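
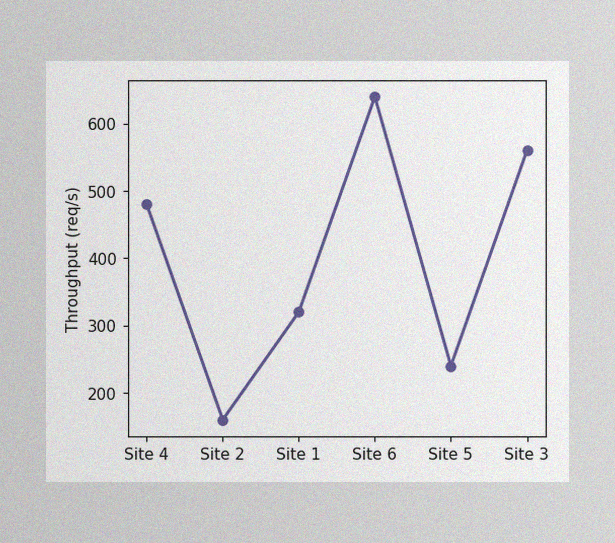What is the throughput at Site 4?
The image has some photo noise and uneven lighting. At Site 4, the line is at 480req/s.

480req/s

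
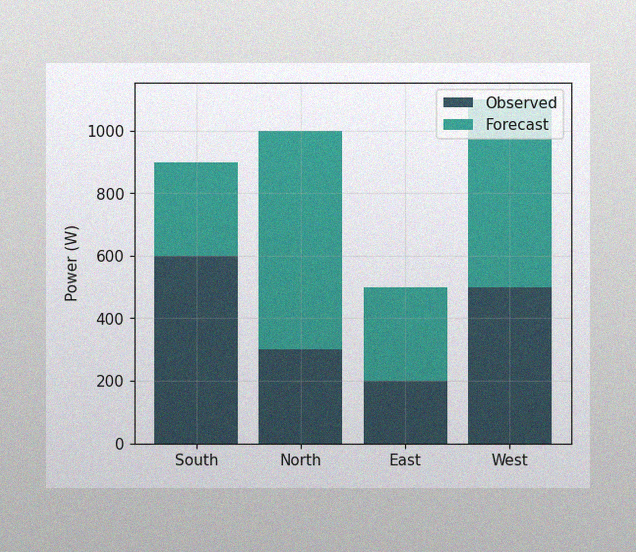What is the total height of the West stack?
1100W

The image has some photo noise and uneven lighting. The West stack's top reaches 1100W on the y-axis.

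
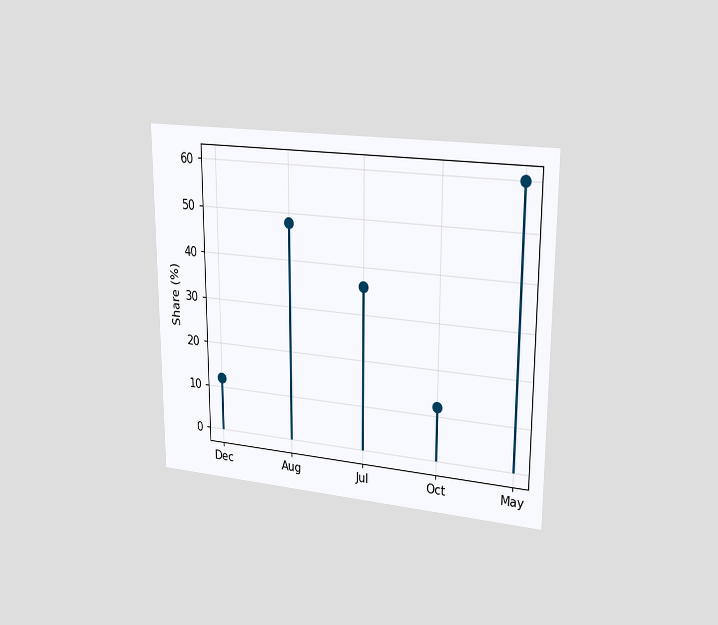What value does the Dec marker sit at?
12%

The chart is viewed slightly from the right. The Dec marker sits at 12%.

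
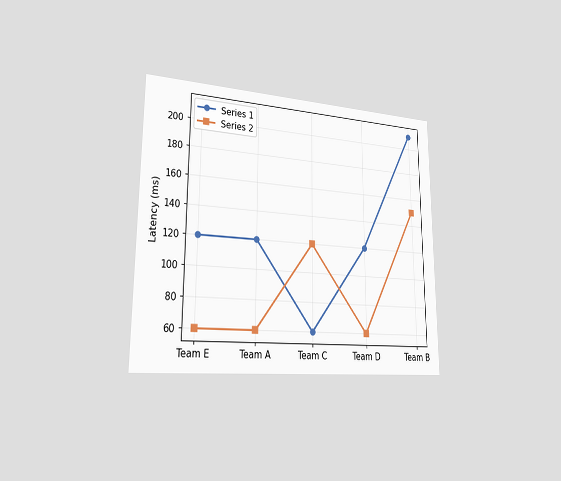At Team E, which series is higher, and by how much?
Series 1, by 60ms

The chart is viewed slightly from the left. At Team E, Series 1 sits above the other line by 60ms.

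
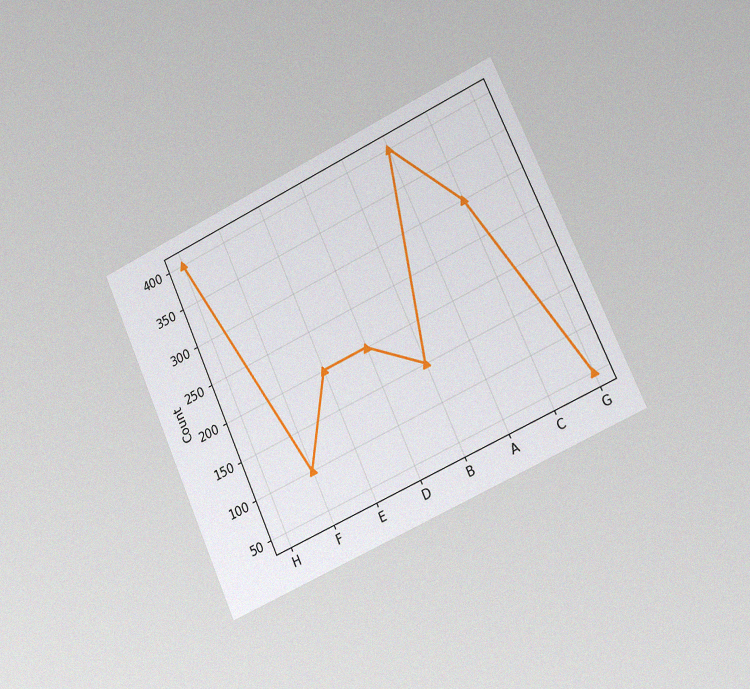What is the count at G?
The chart is tilted about 24° counter-clockwise and viewed slightly from the right, with some photo noise. At G, the line is at 50.

50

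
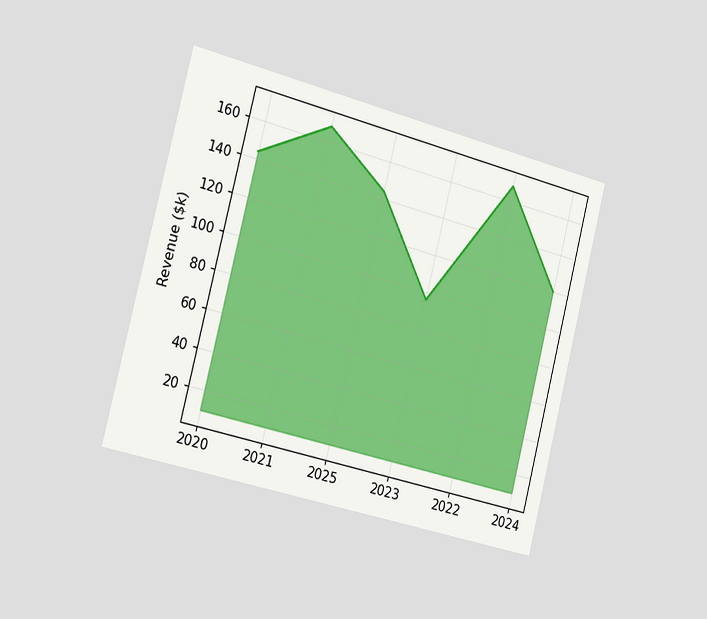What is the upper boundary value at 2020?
The chart is tilted about 14° clockwise and viewed slightly from the left. At 2020 the upper boundary is at $144k.

$144k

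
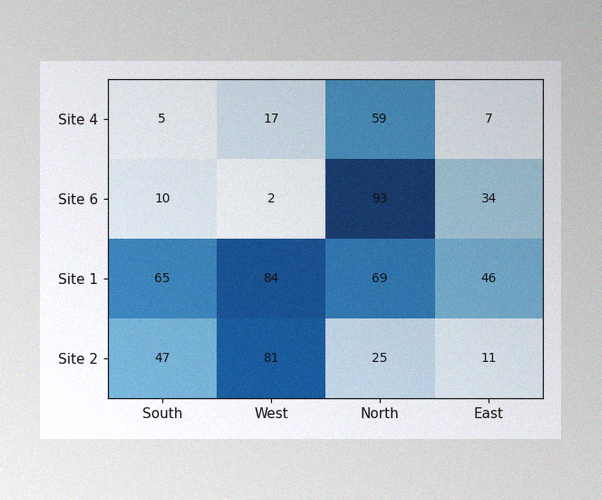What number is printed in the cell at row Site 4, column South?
5

The image has some photo noise and uneven lighting. The (Site 4, South) cell reads 5.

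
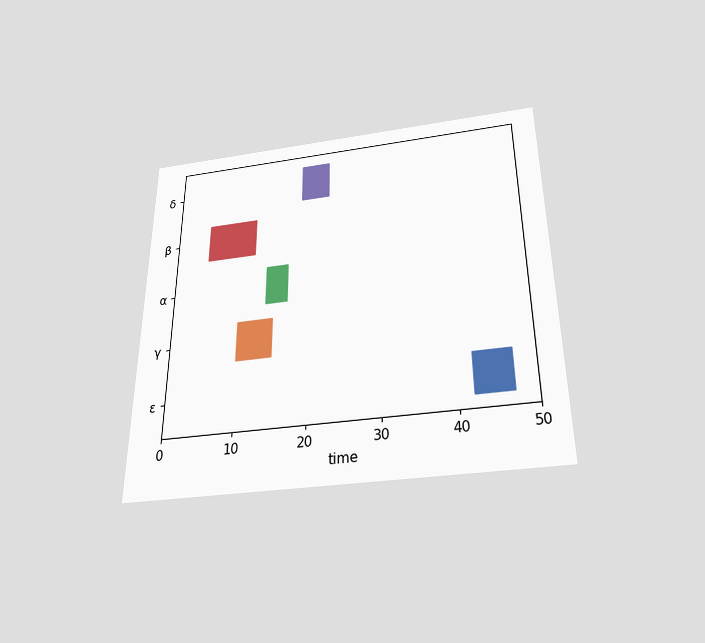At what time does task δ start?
The chart is viewed slightly from below. The δ bar begins at t=19.

19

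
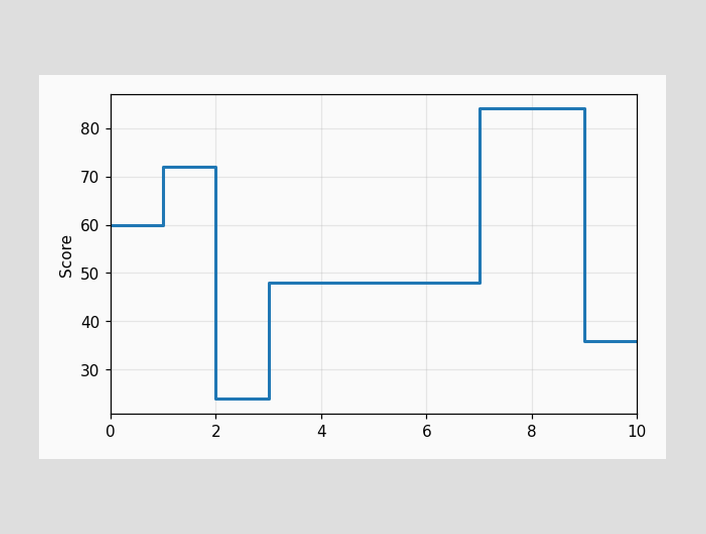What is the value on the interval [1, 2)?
On [1, 2) the step sits at 72.

72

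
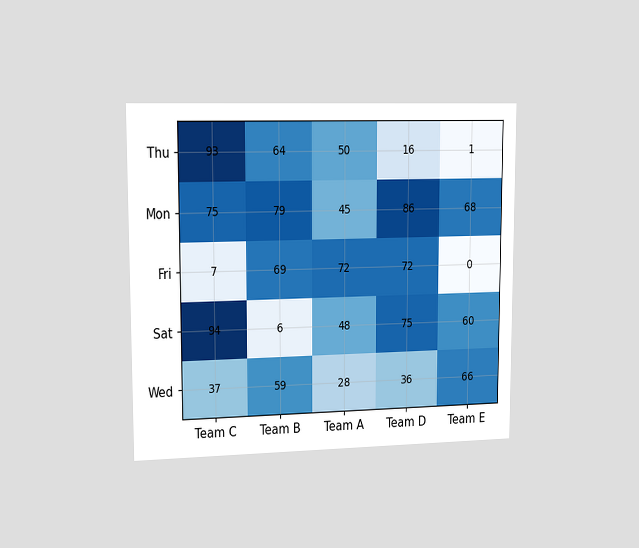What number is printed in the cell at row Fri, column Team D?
72

The chart is viewed slightly from the left. The (Fri, Team D) cell reads 72.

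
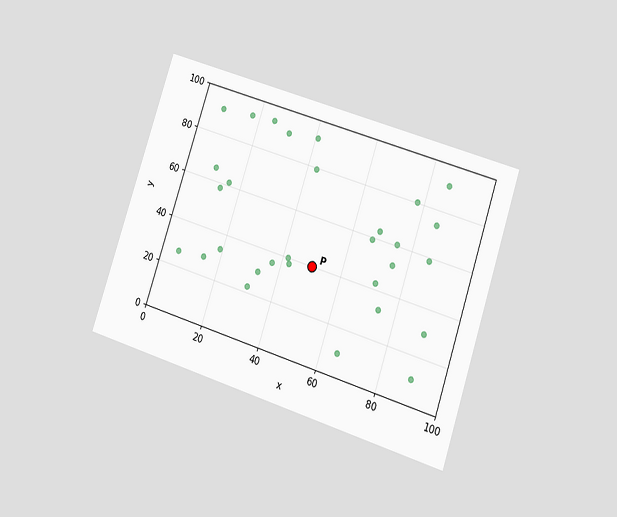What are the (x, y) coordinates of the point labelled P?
(50, 40)

The chart is tilted about 18° clockwise and viewed at a slight angle. Following the gridlines from P to each axis, P sits at (50, 40).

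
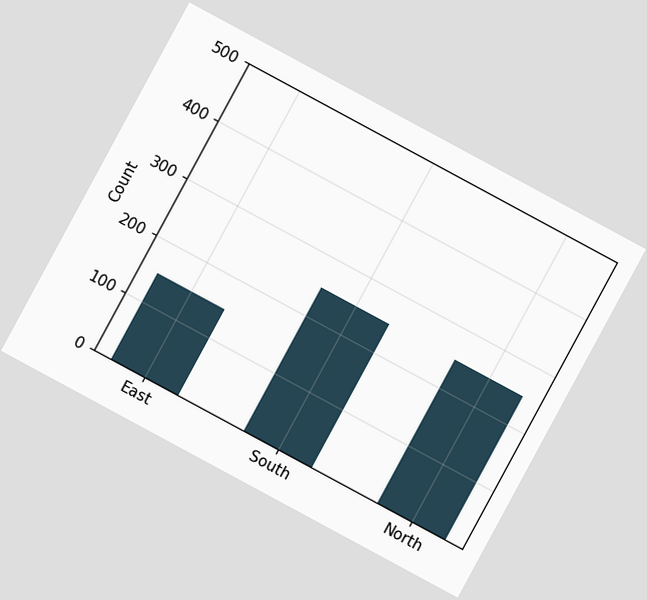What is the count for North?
250

The chart is tilted about 28° clockwise. Reading along the chart's y-axis, the North bar reaches 250.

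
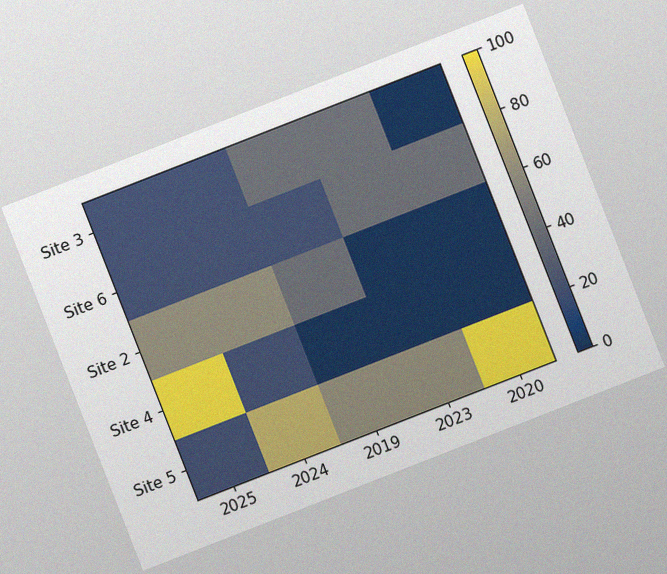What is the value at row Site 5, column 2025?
20

The chart is tilted about 21° counter-clockwise, with some photo noise. Matching cell (Site 5, 2025) against the colorbar gives 20.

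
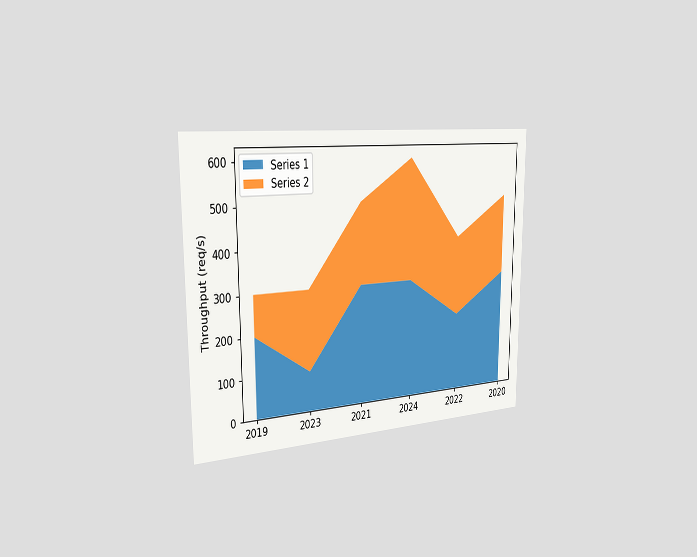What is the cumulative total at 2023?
The chart is viewed slightly from the left. The stacked total at 2023 reaches 300req/s.

300req/s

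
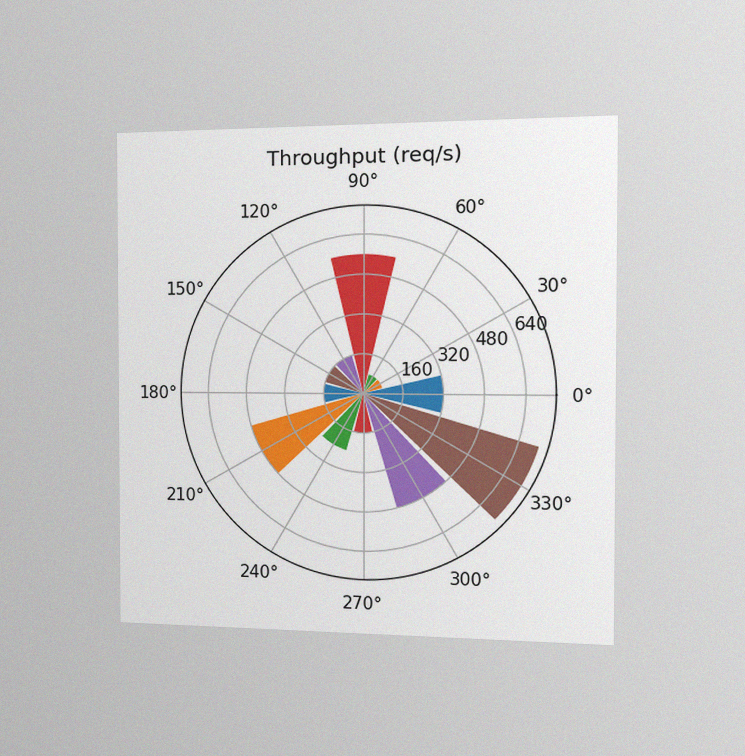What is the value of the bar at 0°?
The chart is viewed slightly from the right, with some photo noise. The bar at 0° reaches 320req/s on the radial axis.

320req/s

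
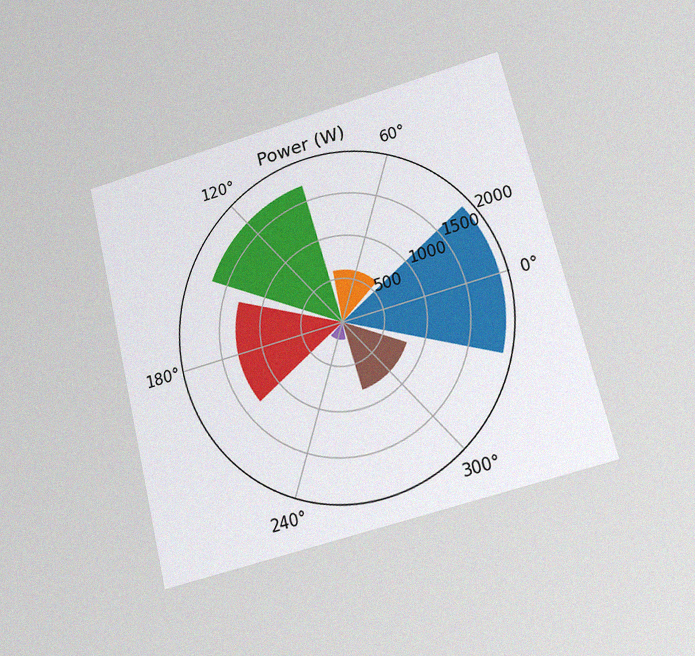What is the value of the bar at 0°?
The chart is tilted about 14° counter-clockwise and viewed at a slight angle, with some photo noise. The bar at 0° reaches 1900W on the radial axis.

1900W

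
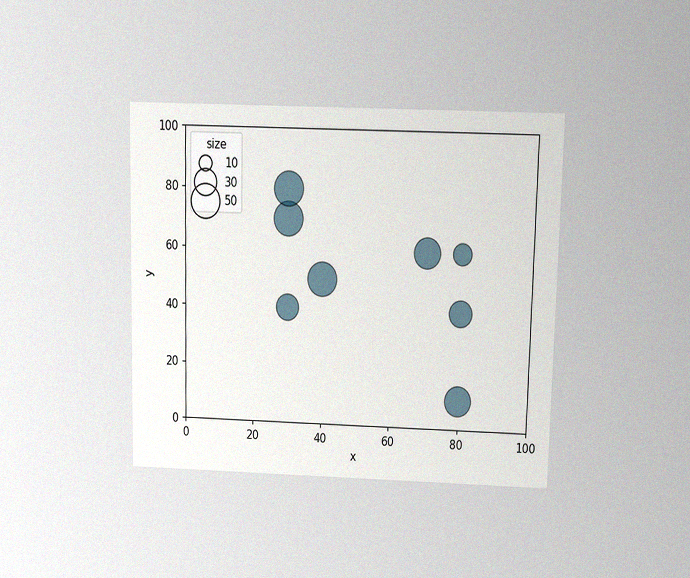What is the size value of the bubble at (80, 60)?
The chart is viewed slightly from above, with some photo noise. Matching the bubble at (80, 60) against the size legend gives 20.

20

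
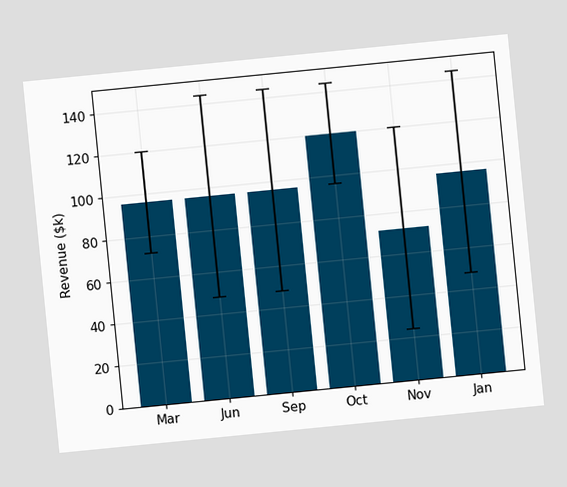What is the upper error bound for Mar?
$120k

The chart is tilted about 6° counter-clockwise. The Mar bar's upper whisker reaches $120k.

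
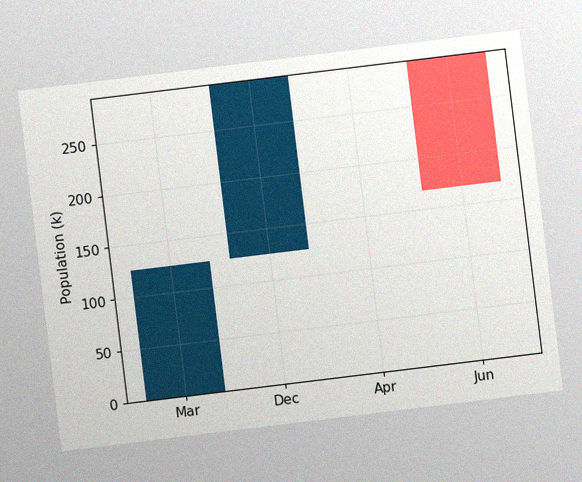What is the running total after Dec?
The chart is tilted about 7° counter-clockwise, with some photo noise. After Dec the running total reaches 294k.

294k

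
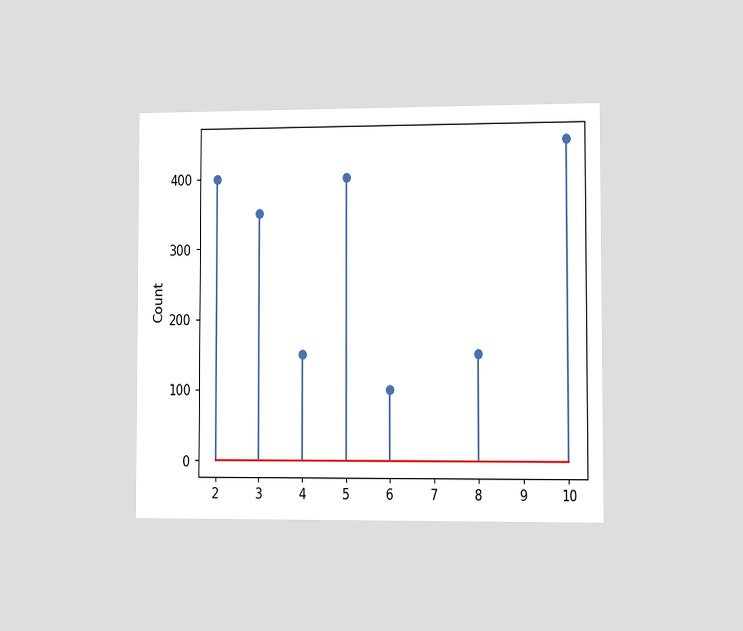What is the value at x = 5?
400

The chart is viewed slightly from the right. The stem at x=5 reaches 400.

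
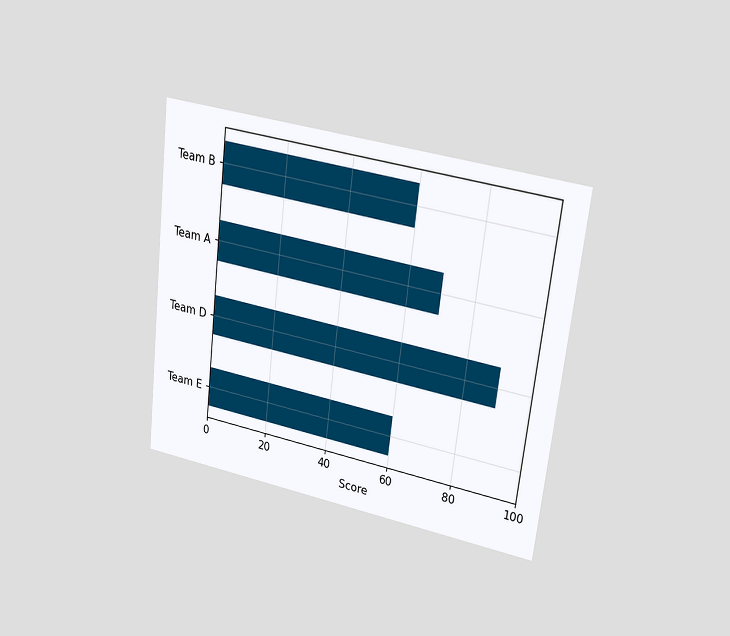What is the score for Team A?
70

The chart is tilted about 7° clockwise and viewed at a slight angle. Reading along the chart's x-axis, the Team A bar reaches 70.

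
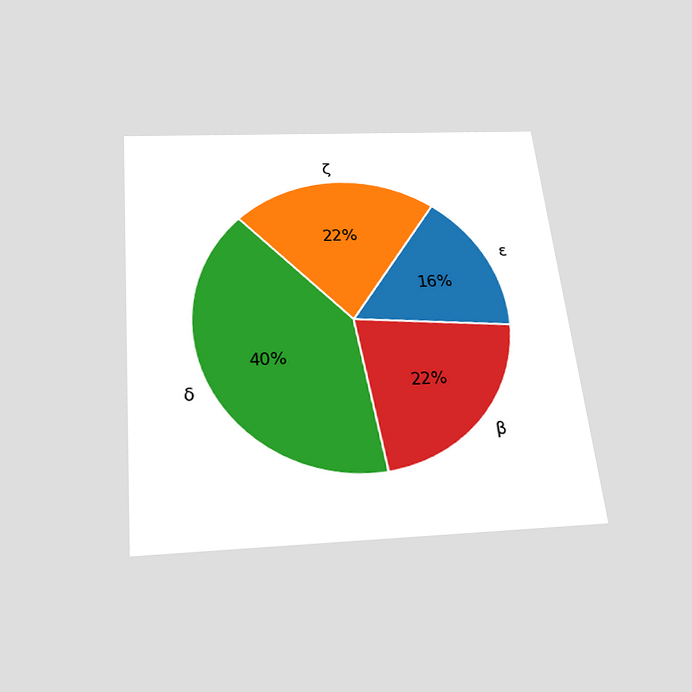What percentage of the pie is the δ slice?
The chart is tilted about 6° counter-clockwise and viewed slightly from below. The δ slice takes up 40% of the pie.

40%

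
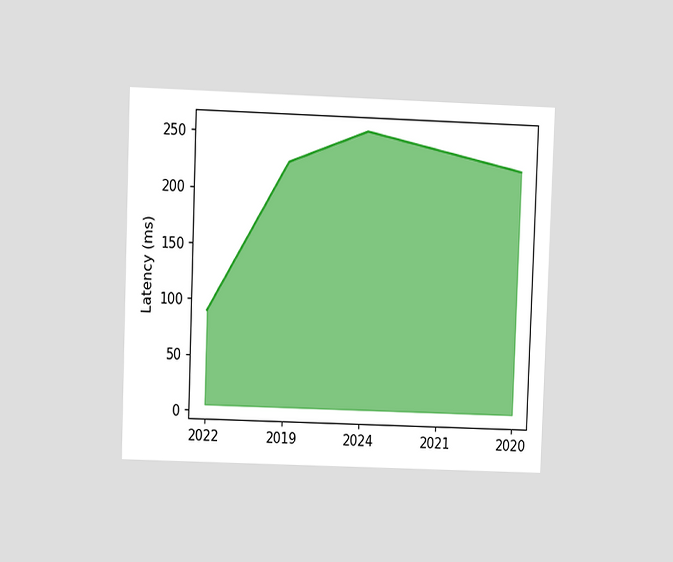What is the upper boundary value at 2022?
The chart is tilted about 2° clockwise and viewed at a slight angle. At 2022 the upper boundary is at 90ms.

90ms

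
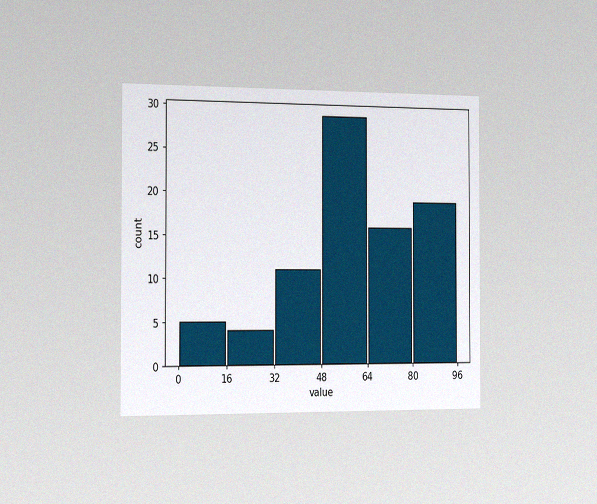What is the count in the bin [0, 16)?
The chart is viewed slightly from the left, with some photo noise. The [0, 16) bin has height 5.

5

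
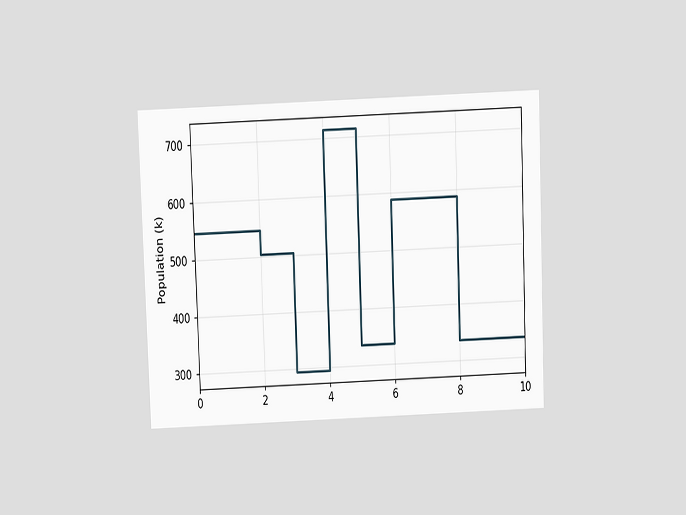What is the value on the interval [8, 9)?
336k

The chart is tilted about 2° counter-clockwise and viewed slightly from above. On [8, 9) the step sits at 336k.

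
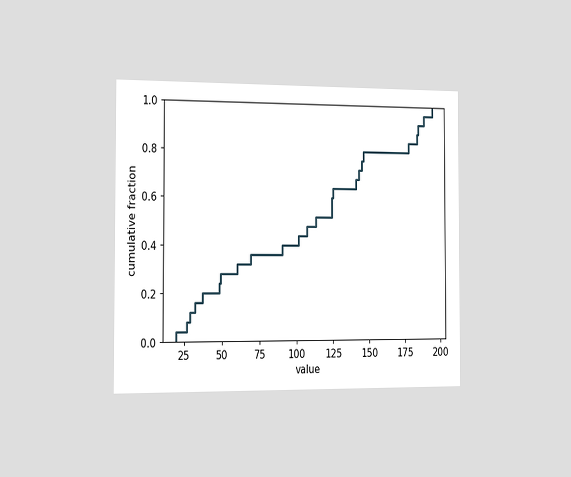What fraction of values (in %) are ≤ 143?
72%

The chart is viewed slightly from the left. At x=143 the ECDF step is at 72%.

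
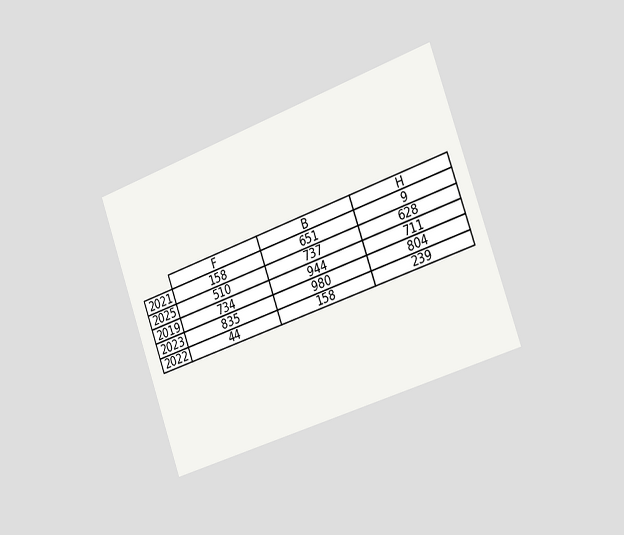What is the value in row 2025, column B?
The chart is tilted about 19° counter-clockwise and viewed slightly from the right. The (2025, B) cell reads 737.

737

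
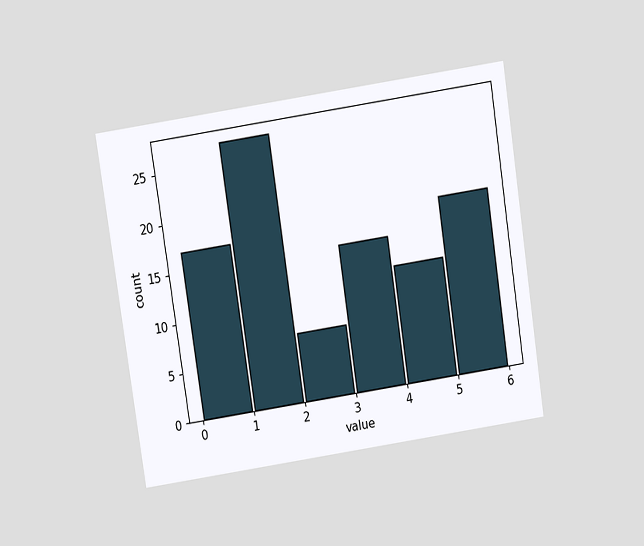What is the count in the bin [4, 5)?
12

The chart is tilted about 9° counter-clockwise and viewed slightly from above. The [4, 5) bin has height 12.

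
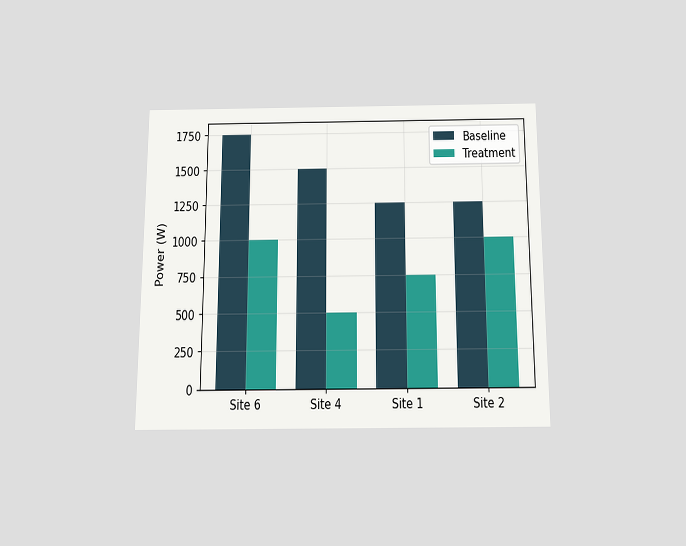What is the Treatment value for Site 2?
The chart is viewed slightly from below. The Treatment bar at Site 2 reaches 1000W on the y-axis.

1000W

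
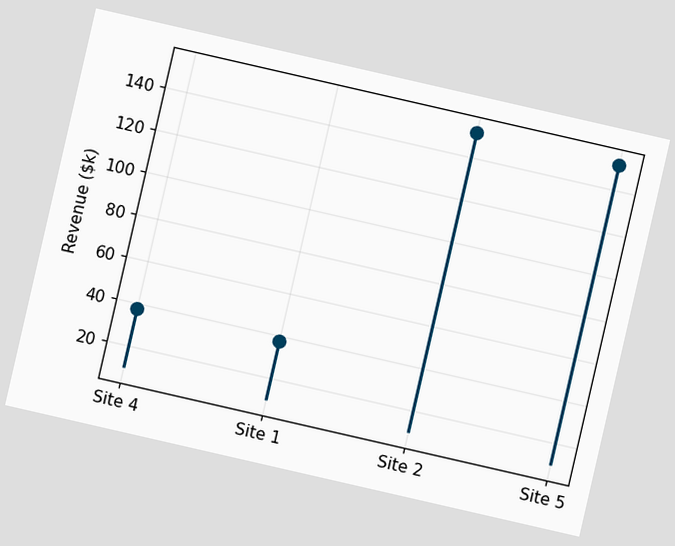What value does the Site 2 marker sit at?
$152k

The chart is tilted about 13° clockwise. The Site 2 marker sits at $152k.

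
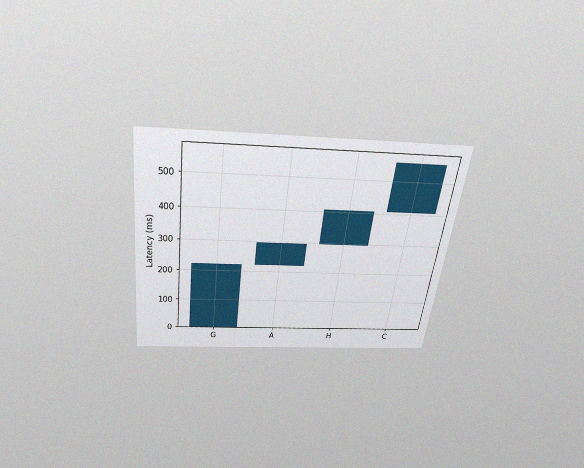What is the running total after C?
The chart is tilted about 7° clockwise and viewed slightly from above, with some photo noise. After C the running total reaches 555ms.

555ms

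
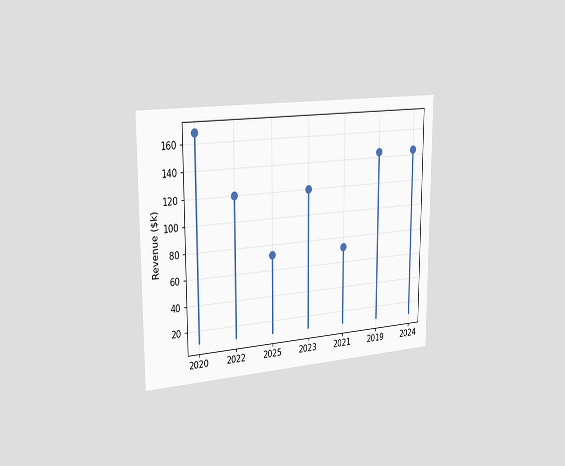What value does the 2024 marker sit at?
$144k

The chart is viewed slightly from the left. The 2024 marker sits at $144k.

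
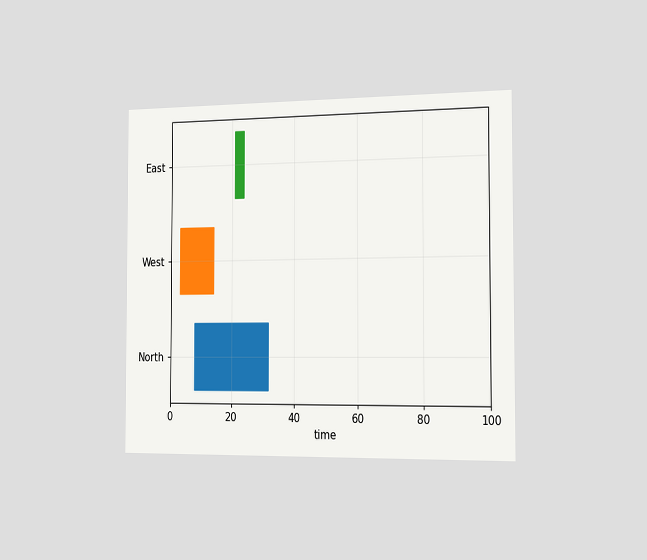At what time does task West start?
The chart is viewed slightly from the right. The West bar begins at t=3.

3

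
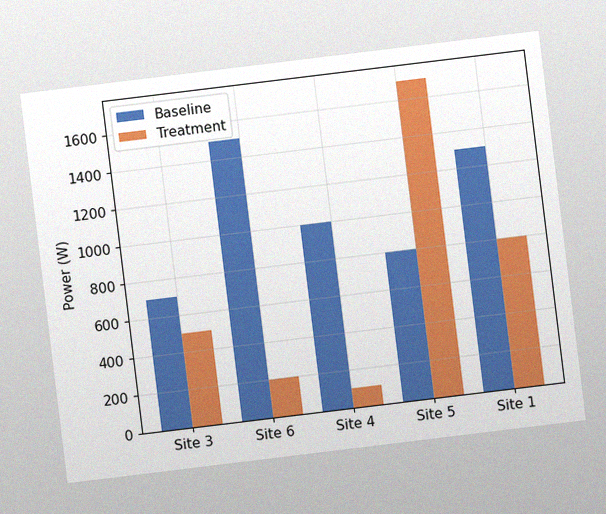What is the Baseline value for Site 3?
700W

The chart is tilted about 7° counter-clockwise, with some photo noise. The Baseline bar at Site 3 reaches 700W on the y-axis.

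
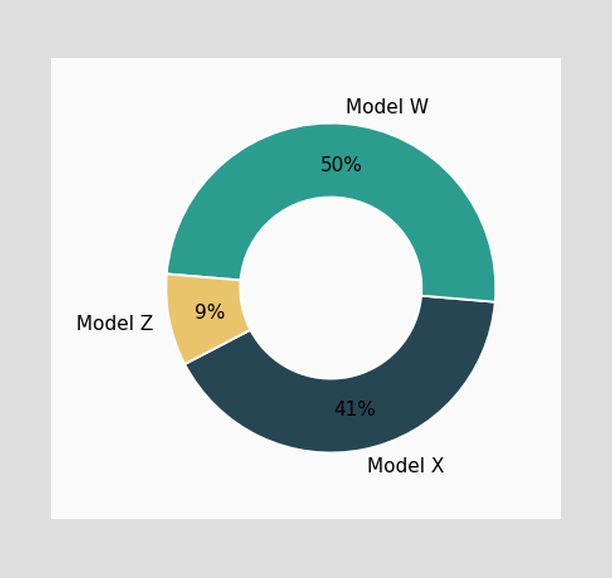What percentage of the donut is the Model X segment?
41%

The Model X segment takes up 41% of the ring.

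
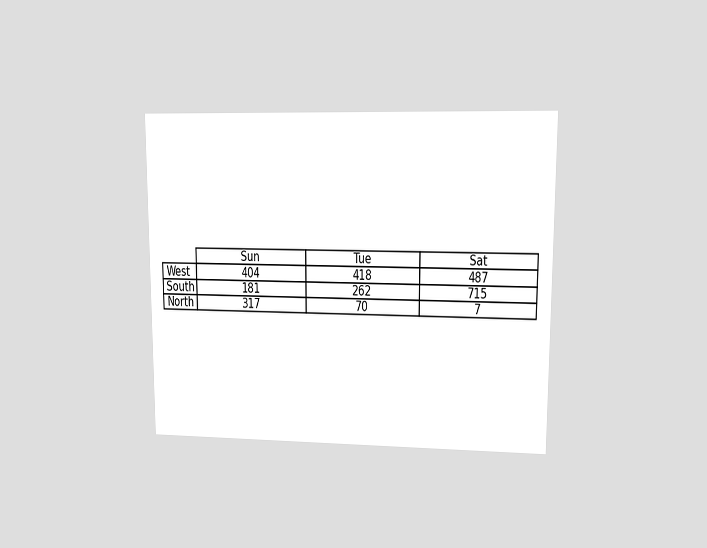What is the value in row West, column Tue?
418

The chart is viewed at a slight angle. The (West, Tue) cell reads 418.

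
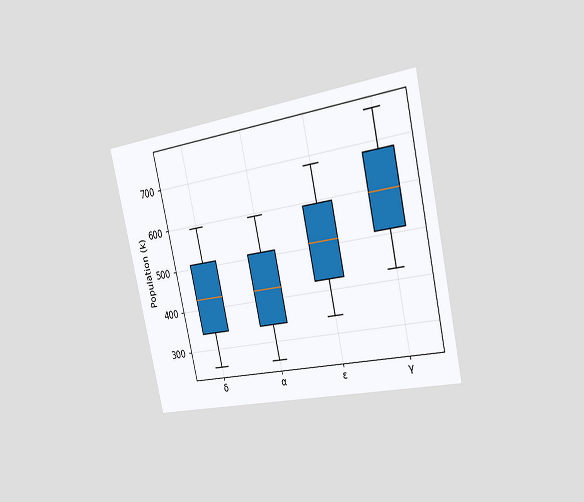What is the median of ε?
The chart is tilted about 12° counter-clockwise and viewed slightly from the right. The median line in the ε box sits at 510k.

510k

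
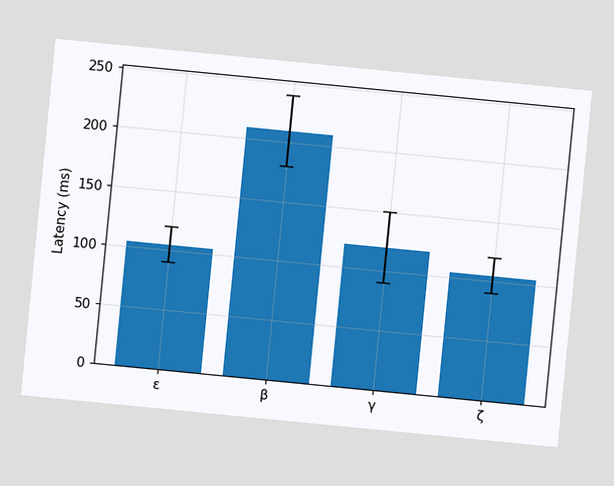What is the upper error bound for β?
The chart is tilted about 6° clockwise. The β bar's upper whisker reaches 240ms.

240ms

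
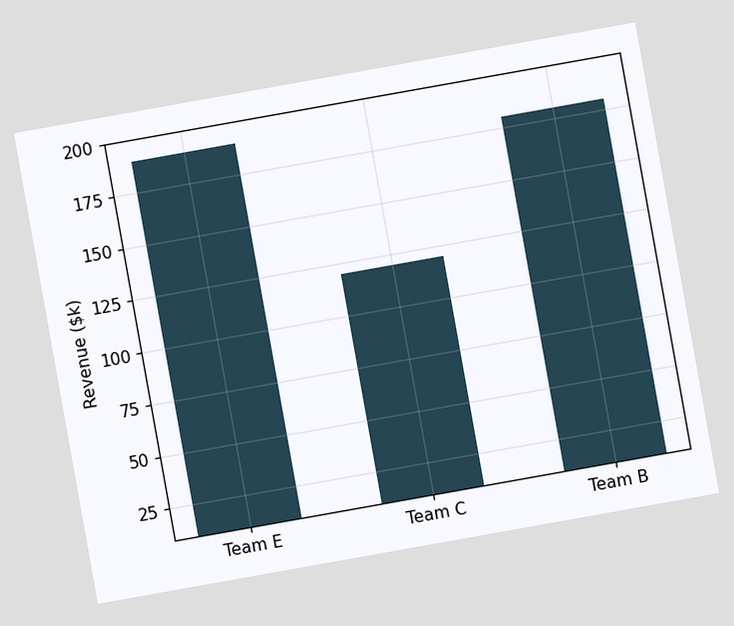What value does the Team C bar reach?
The chart is tilted about 10° counter-clockwise. Reading along the chart's y-axis, the Team C bar reaches $120k.

$120k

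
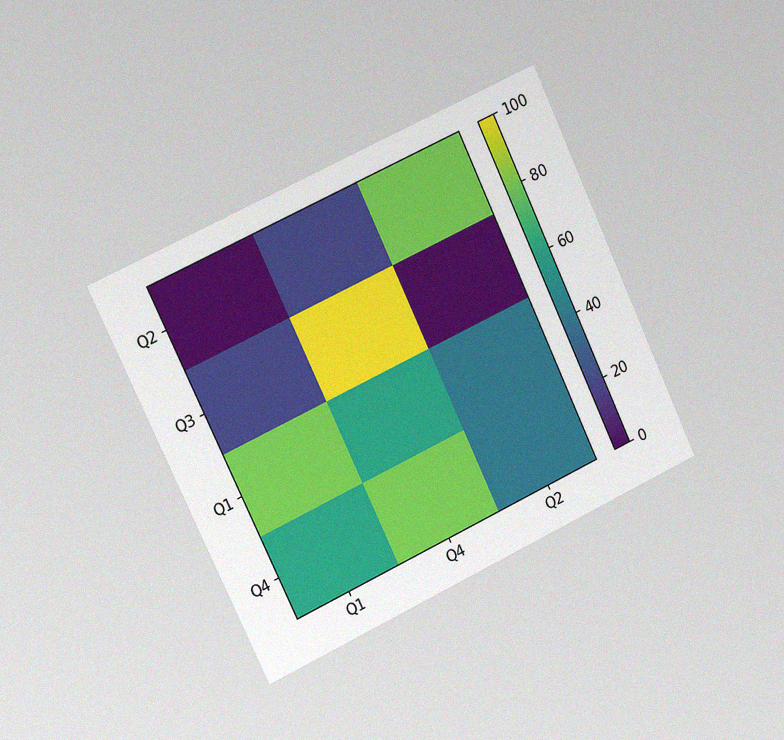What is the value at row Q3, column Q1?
20

The chart is tilted about 25° counter-clockwise and viewed slightly from the left, with some photo noise. Matching cell (Q3, Q1) against the colorbar gives 20.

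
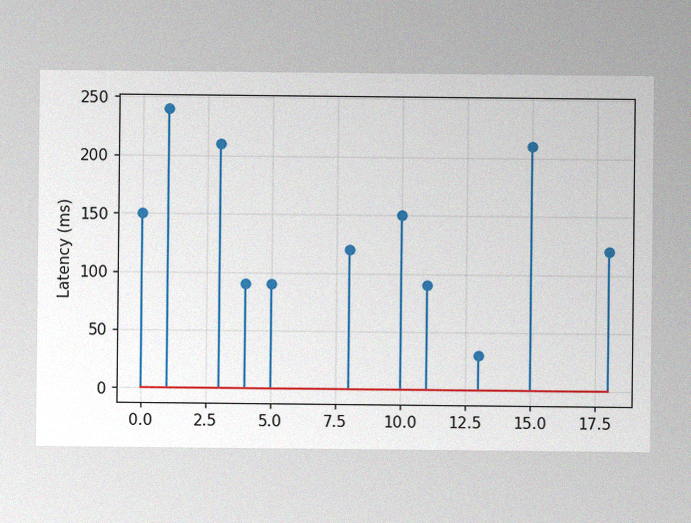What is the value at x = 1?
240ms

The image has some photo noise and uneven lighting. The stem at x=1 reaches 240ms.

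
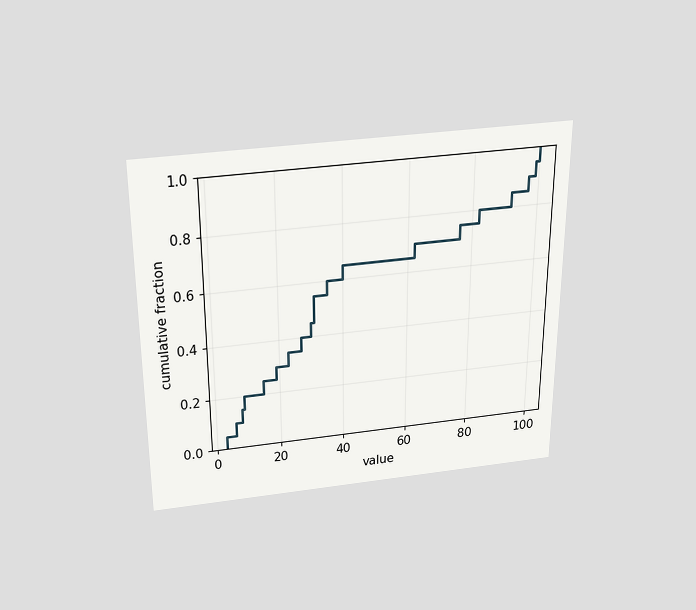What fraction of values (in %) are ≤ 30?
The chart is viewed slightly from above. At x=30 the ECDF step is at 45%.

45%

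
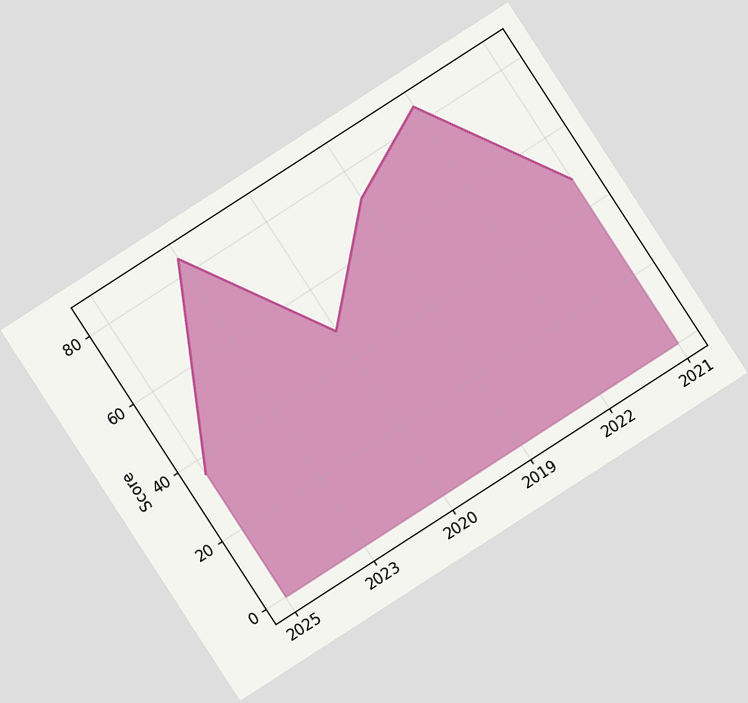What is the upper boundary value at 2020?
The chart is tilted about 33° counter-clockwise. At 2020 the upper boundary is at 48.

48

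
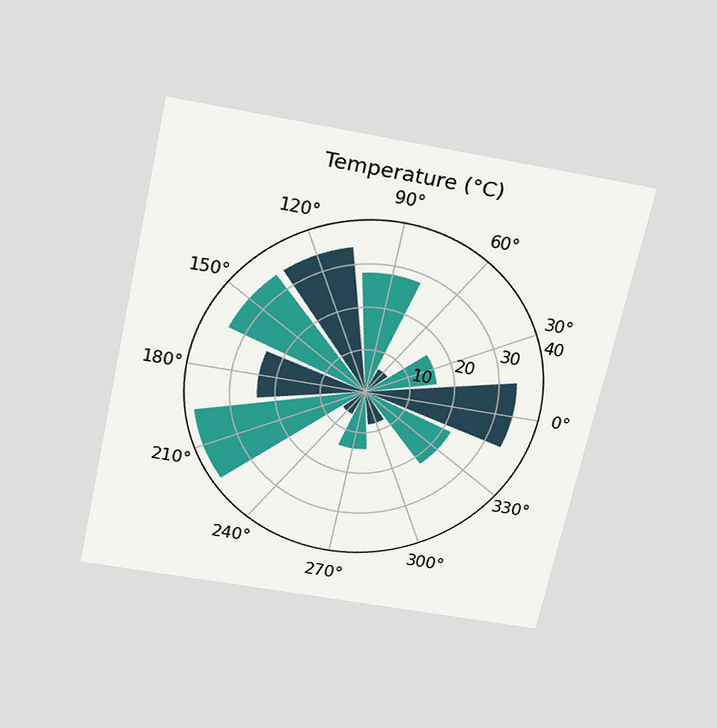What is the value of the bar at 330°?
The chart is tilted about 12° clockwise and viewed slightly from above. The bar at 330° reaches 22°C on the radial axis.

22°C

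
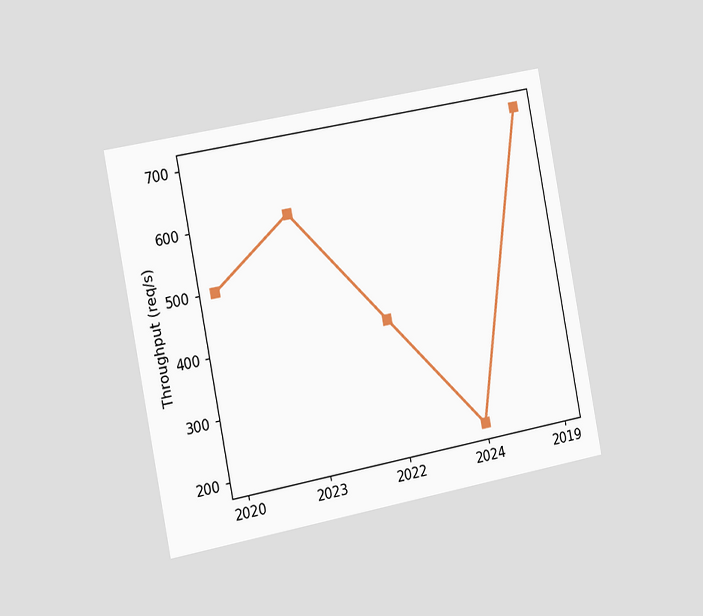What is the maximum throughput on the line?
The chart is tilted about 11° counter-clockwise and viewed slightly from the left. The highest point is at 2019, and reading across to the y-axis gives 700req/s.

700req/s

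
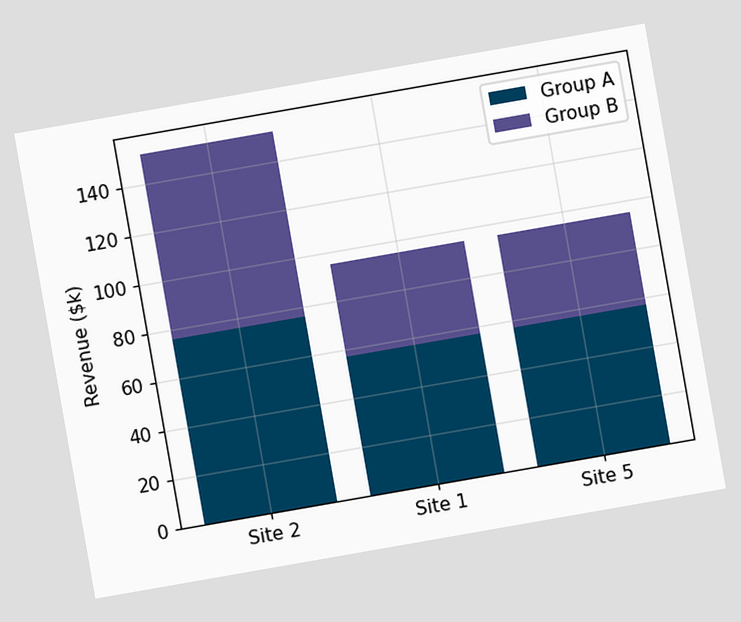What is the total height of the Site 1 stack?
$95k

The chart is tilted about 10° counter-clockwise. The Site 1 stack's top reaches $95k on the y-axis.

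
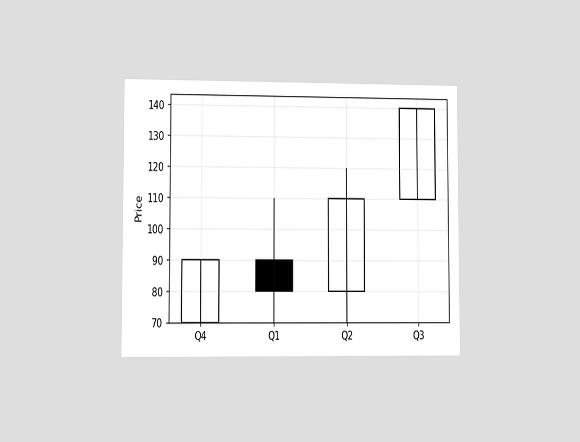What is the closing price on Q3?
140

The chart is viewed at a slight angle. The Q3 candle closes at 140.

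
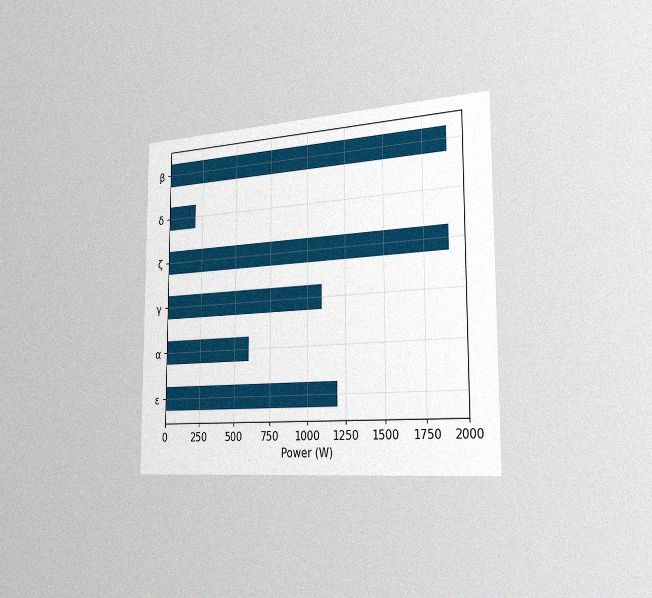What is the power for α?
600W

The chart is viewed slightly from the right, with some photo noise. Reading along the chart's x-axis, the α bar reaches 600W.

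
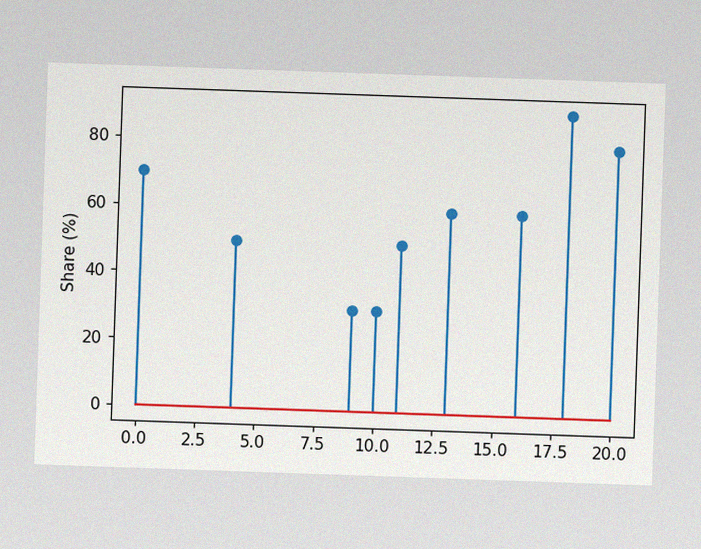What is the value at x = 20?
80%

The image has some photo noise and uneven lighting. The stem at x=20 reaches 80%.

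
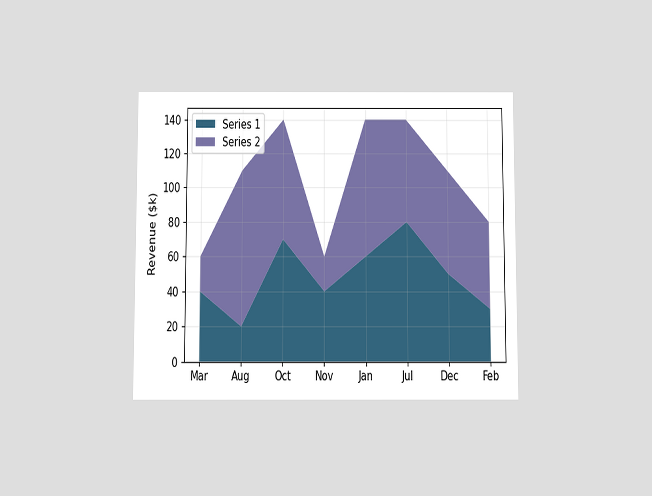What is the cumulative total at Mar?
$60k

The chart is viewed slightly from below. The stacked total at Mar reaches $60k.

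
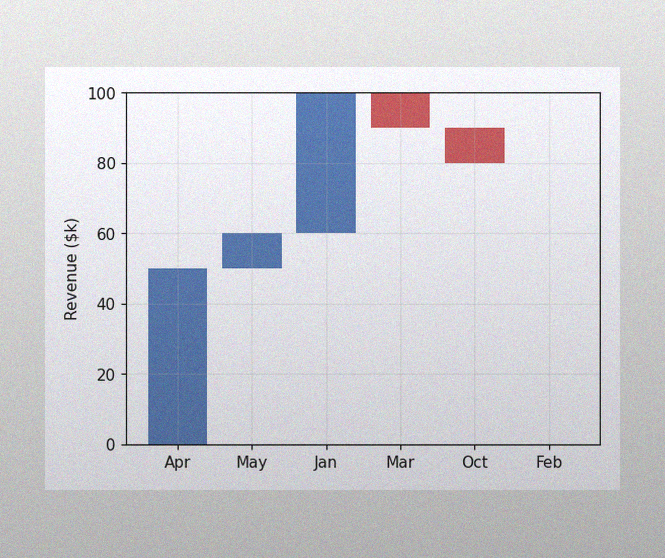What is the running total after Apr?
$50k

The image has some photo noise and uneven lighting. After Apr the running total reaches $50k.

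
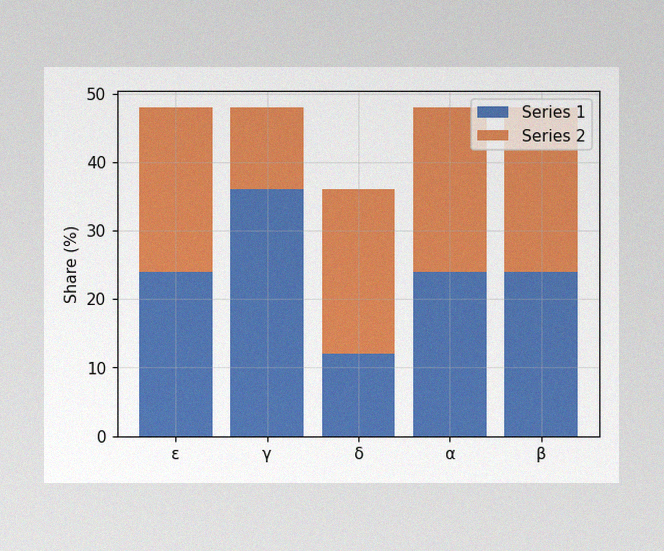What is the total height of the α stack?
48%

The image has some photo noise and uneven lighting. The α stack's top reaches 48% on the y-axis.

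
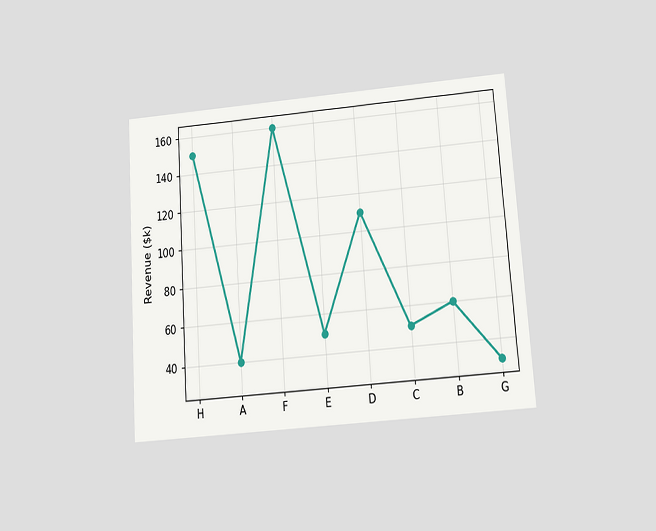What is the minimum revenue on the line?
$30k

The chart is tilted about 4° counter-clockwise and viewed slightly from below. The lowest point is at G, and reading across to the y-axis gives $30k.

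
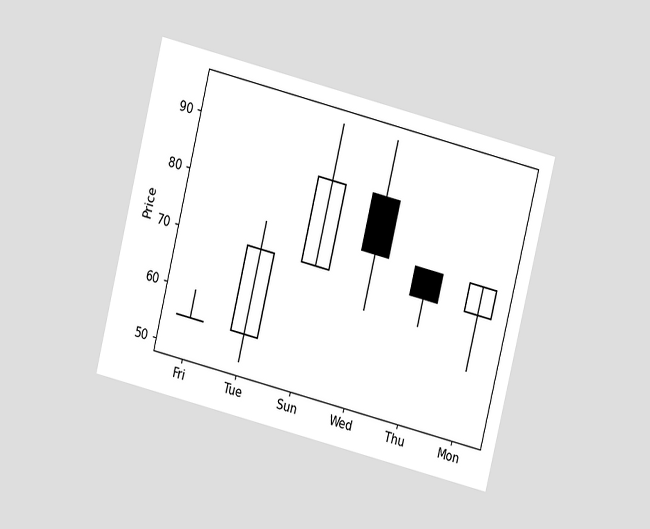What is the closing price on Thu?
The chart is tilted about 14° clockwise and viewed slightly from above. The Thu candle closes at 70.

70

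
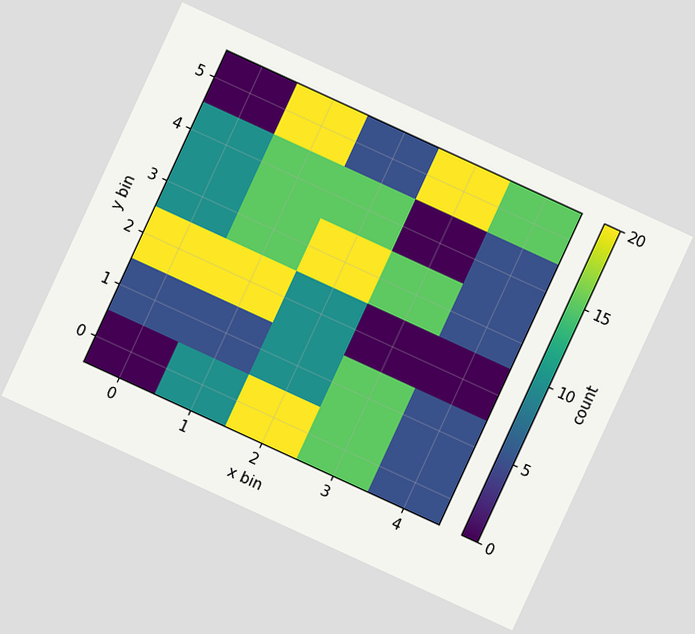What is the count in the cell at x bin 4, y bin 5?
15

The chart is tilted about 25° clockwise. Matching the cell (4, 5) against the colorbar gives 15.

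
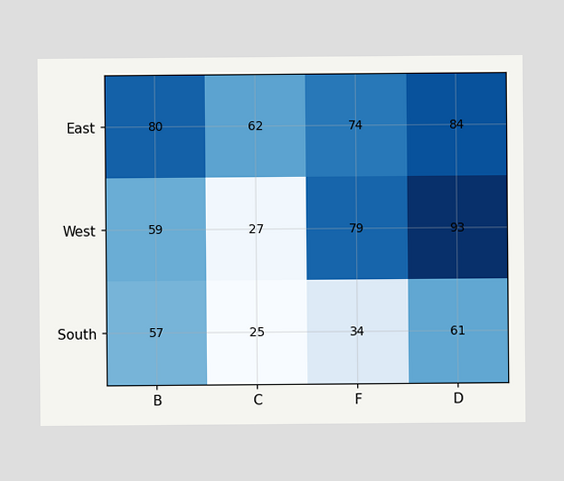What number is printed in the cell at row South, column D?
The (South, D) cell reads 61.

61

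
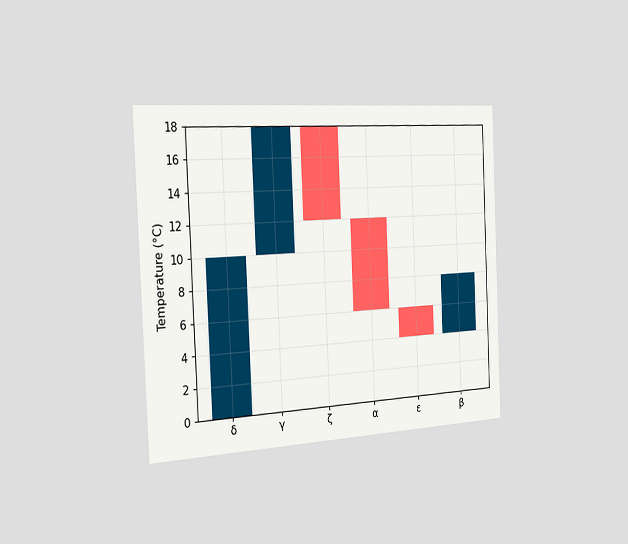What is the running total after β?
8°C

The chart is tilted about 2° counter-clockwise and viewed slightly from the left. After β the running total reaches 8°C.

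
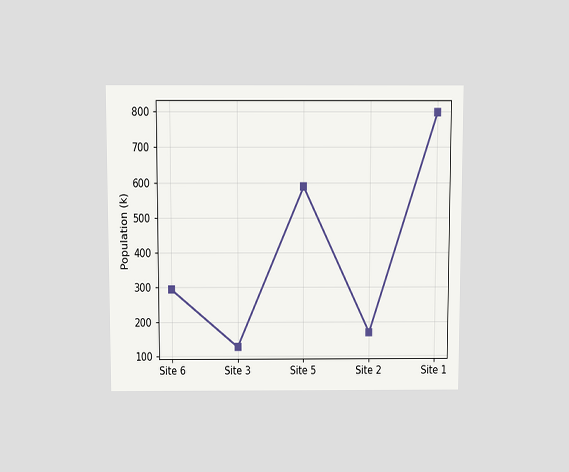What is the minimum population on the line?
126k

The chart is viewed slightly from above. The lowest point is at Site 3, and reading across to the y-axis gives 126k.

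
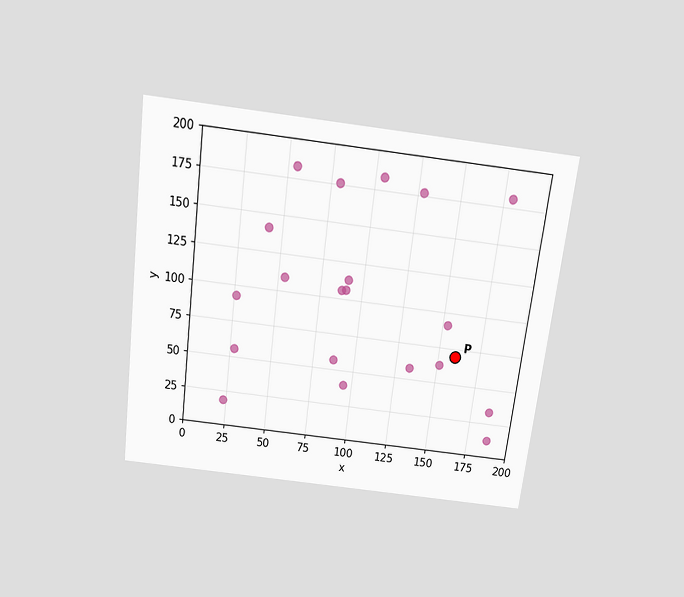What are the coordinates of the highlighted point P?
The chart is tilted about 7° clockwise and viewed slightly from above. Following the gridlines from P to each axis, P sits at (160, 70).

(160, 70)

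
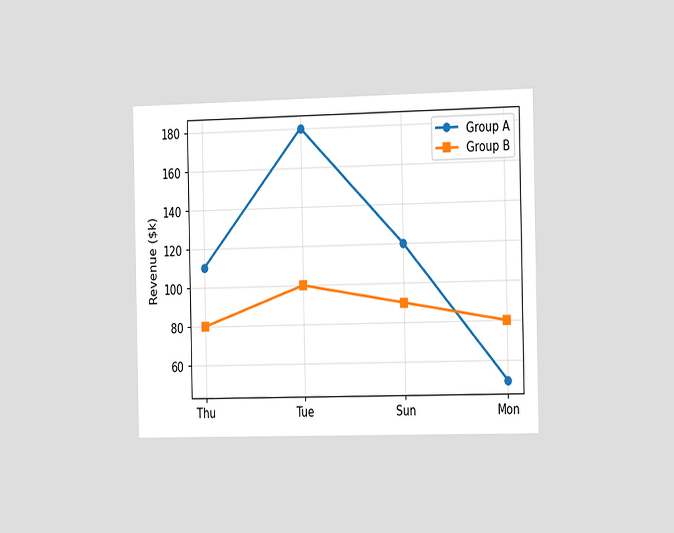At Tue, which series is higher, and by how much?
Group A, by $80k

The chart is viewed slightly from the right. At Tue, Group A sits above the other line by $80k.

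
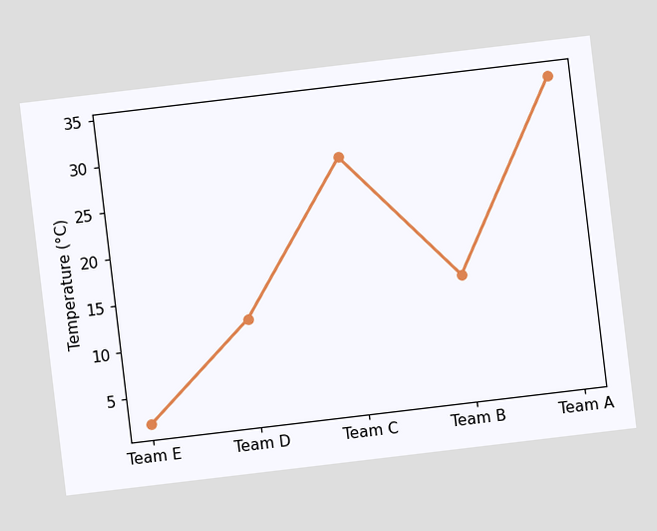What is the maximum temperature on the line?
The chart is tilted about 7° counter-clockwise. The highest point is at Team A, and reading across to the y-axis gives 34°C.

34°C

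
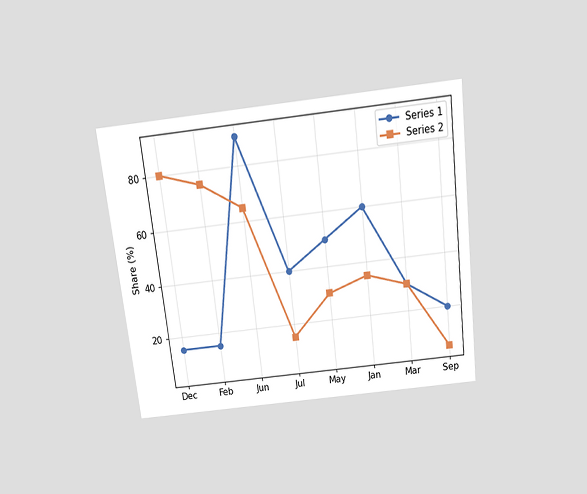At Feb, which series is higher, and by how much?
The chart is tilted about 7° counter-clockwise and viewed slightly from above. At Feb, Series 2 sits above the other line by 60%.

Series 2, by 60%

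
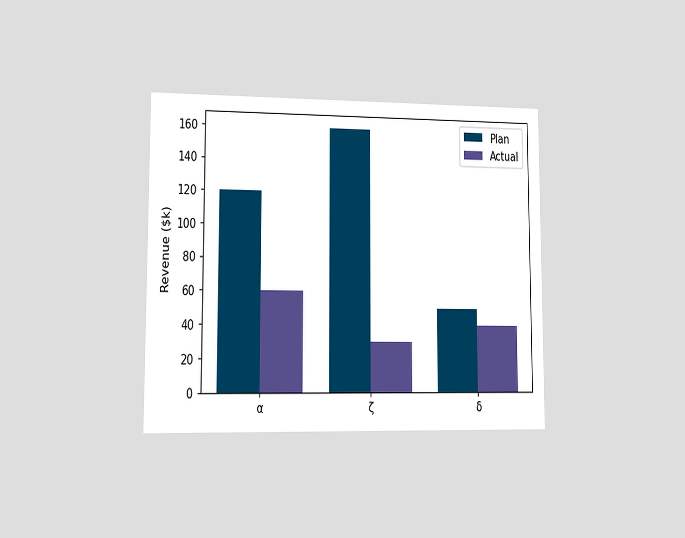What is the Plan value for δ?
The chart is viewed at a slight angle. The Plan bar at δ reaches $50k on the y-axis.

$50k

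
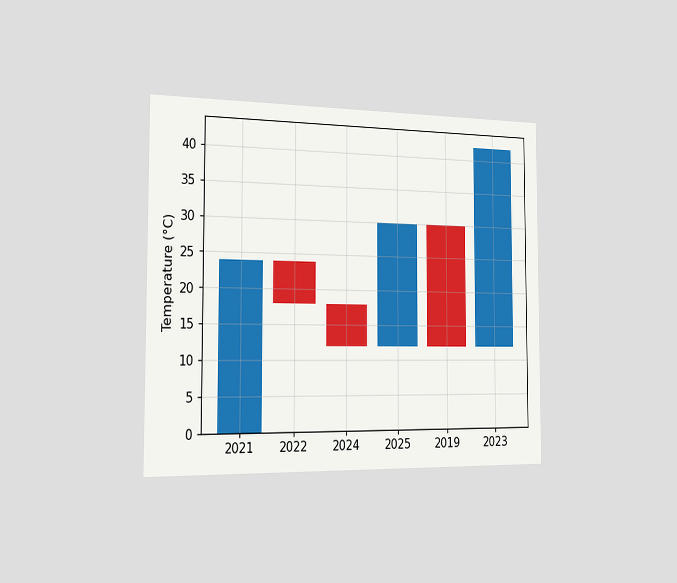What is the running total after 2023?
The chart is viewed slightly from the left. After 2023 the running total reaches 42°C.

42°C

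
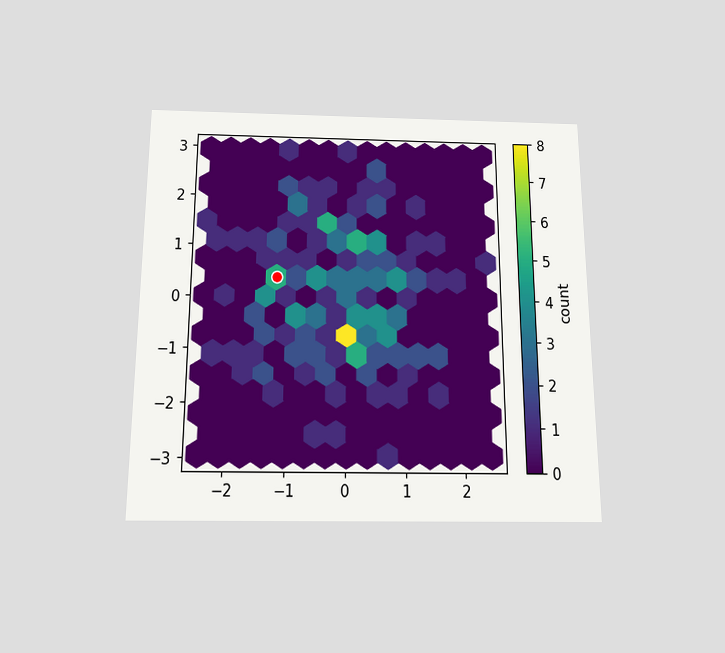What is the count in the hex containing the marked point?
5

The chart is viewed slightly from below. The marked hex reads 5 on the colorbar.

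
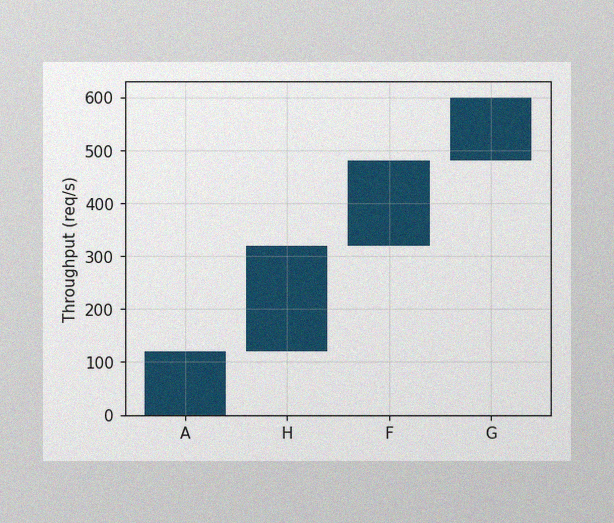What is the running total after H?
320req/s

The image has some photo noise and uneven lighting. After H the running total reaches 320req/s.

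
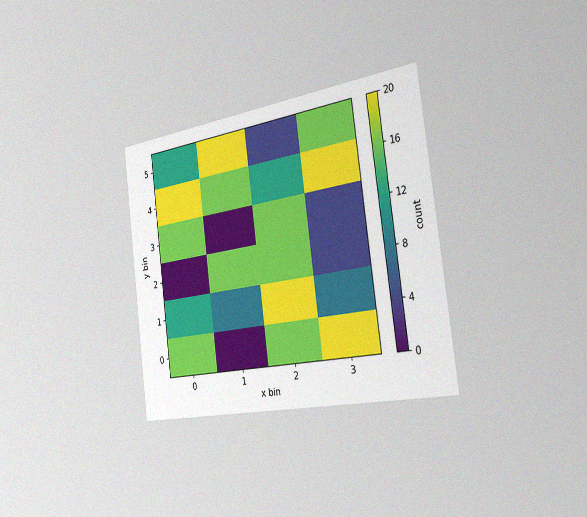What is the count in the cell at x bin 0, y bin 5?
The chart is tilted about 7° counter-clockwise and viewed slightly from the right, with some photo noise. Matching the cell (0, 5) against the colorbar gives 12.

12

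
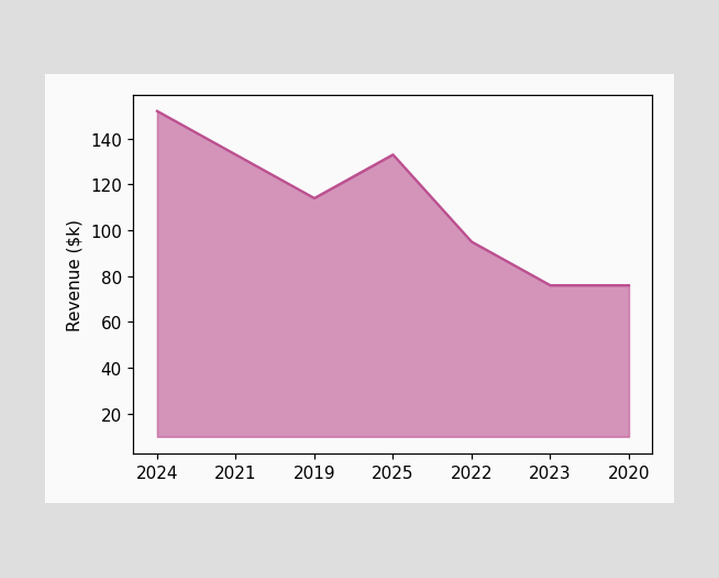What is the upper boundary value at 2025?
$133k

At 2025 the upper boundary is at $133k.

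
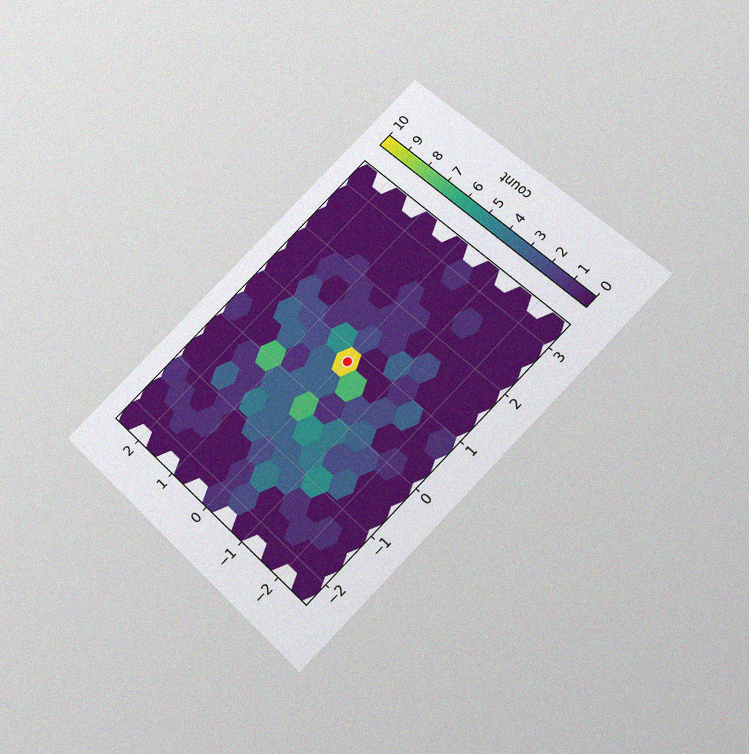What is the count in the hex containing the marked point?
The chart is tilted about 45° counter-clockwise and viewed slightly from below, with some photo noise. The marked hex reads 10 on the colorbar.

10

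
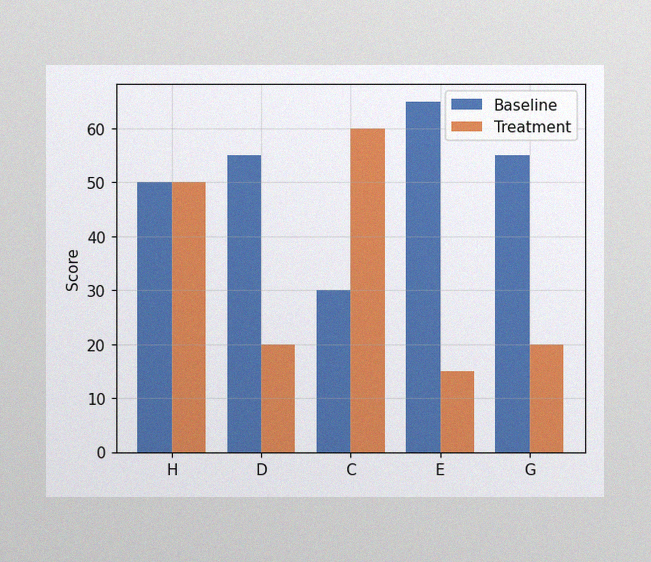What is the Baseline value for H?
The image has some photo noise and uneven lighting. The Baseline bar at H reaches 50 on the y-axis.

50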